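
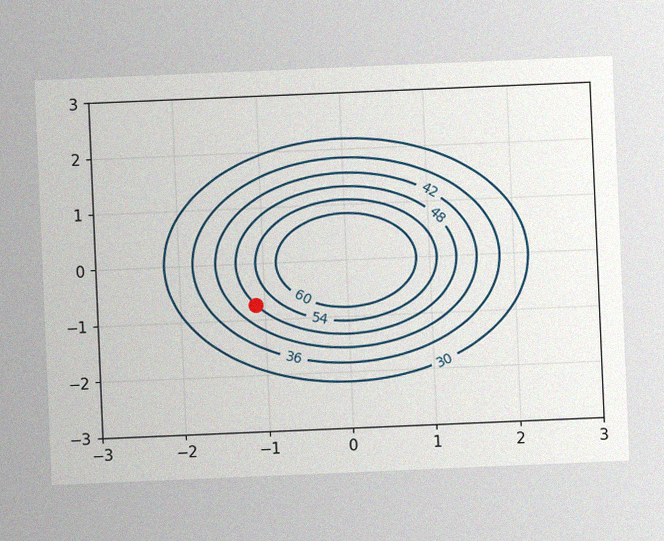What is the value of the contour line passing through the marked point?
48

The chart is tilted about 2° counter-clockwise, with some photo noise. The marked point sits on the contour labelled 48.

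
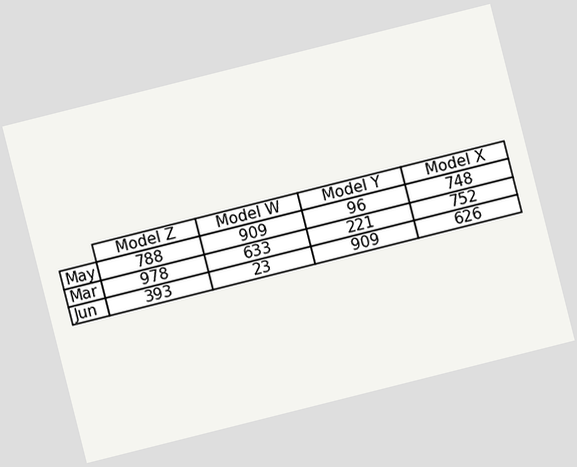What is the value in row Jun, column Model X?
626

The chart is tilted about 14° counter-clockwise. The (Jun, Model X) cell reads 626.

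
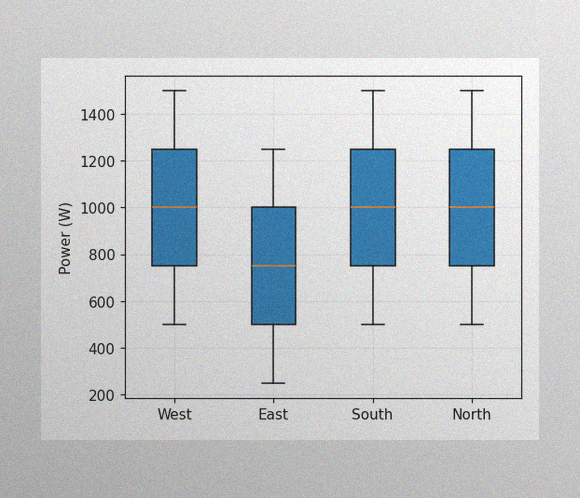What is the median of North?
The image has some photo noise and uneven lighting. The median line in the North box sits at 1000W.

1000W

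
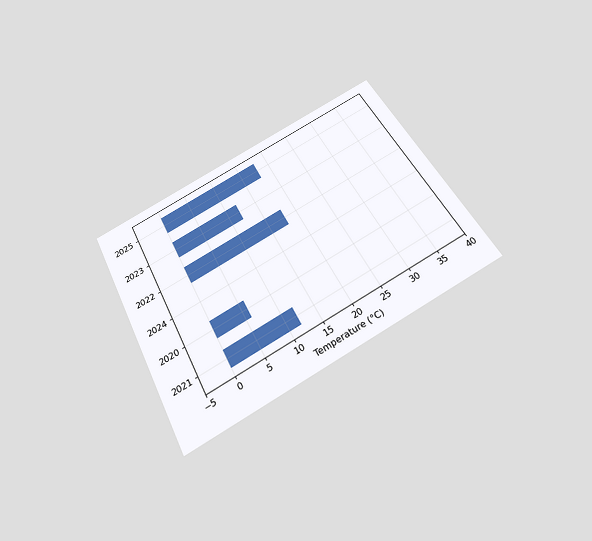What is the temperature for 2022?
The chart is tilted about 28° counter-clockwise and viewed slightly from below. Reading along the chart's x-axis, the 2022 bar reaches 18°C.

18°C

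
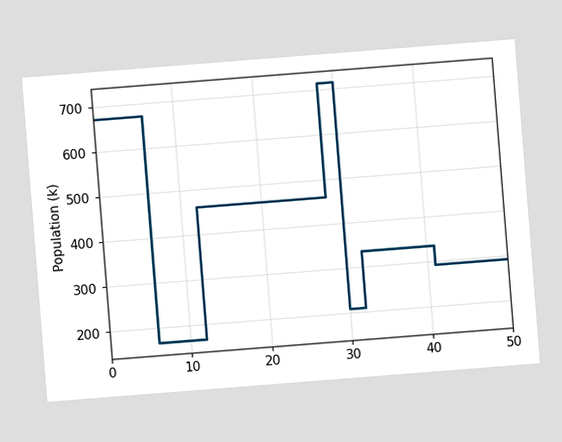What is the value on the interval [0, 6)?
The chart is tilted about 4° counter-clockwise. On [0, 6) the step sits at 672k.

672k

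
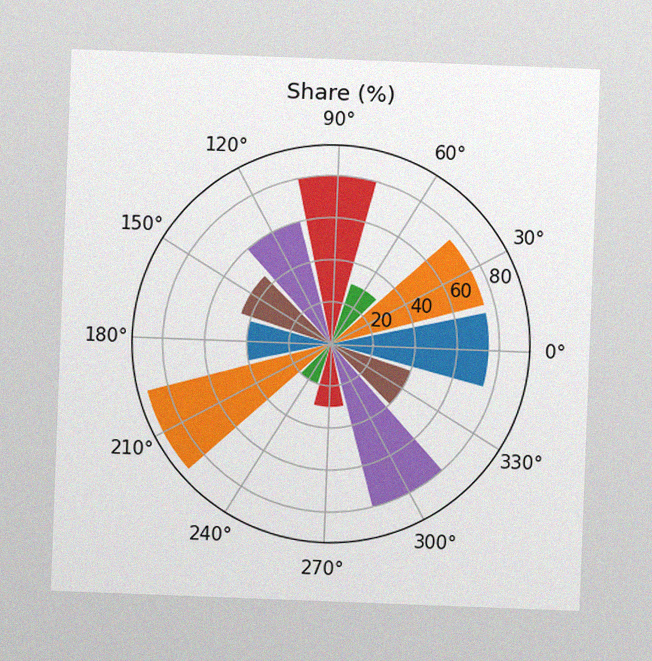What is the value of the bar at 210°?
The chart is tilted about 2° clockwise, with some photo noise. The bar at 210° reaches 90% on the radial axis.

90%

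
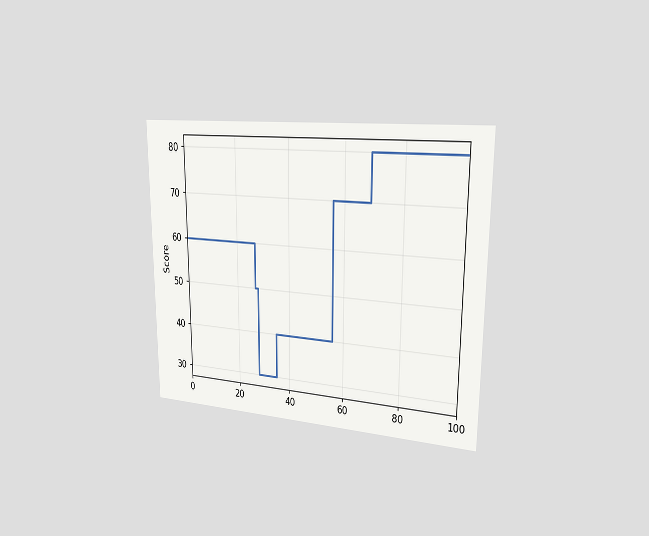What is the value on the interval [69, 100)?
The chart is viewed slightly from the right. On [69, 100) the step sits at 80.

80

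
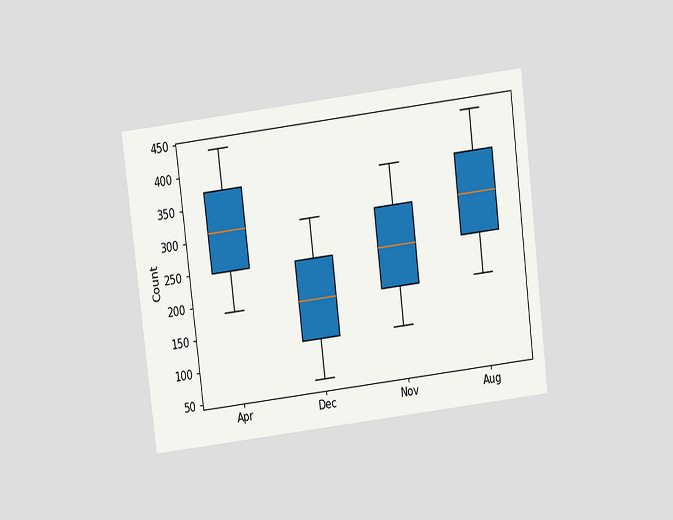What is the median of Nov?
The chart is tilted about 7° counter-clockwise and viewed slightly from above. The median line in the Nov box sits at 248.

248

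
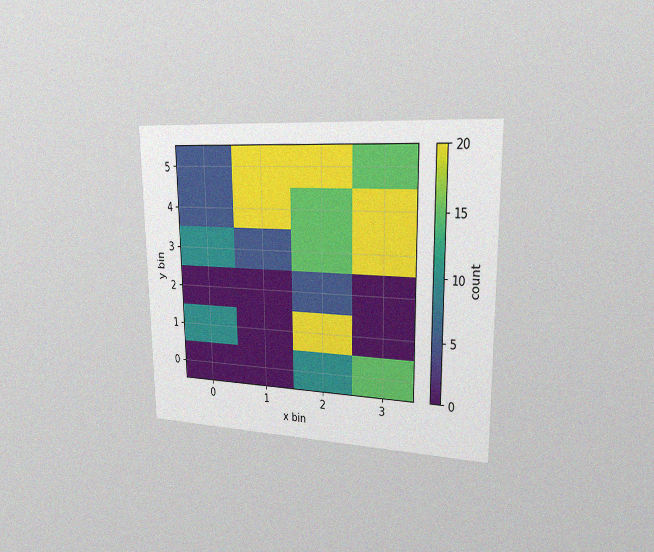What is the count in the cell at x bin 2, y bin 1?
20

The chart is viewed slightly from the right, with some photo noise. Matching the cell (2, 1) against the colorbar gives 20.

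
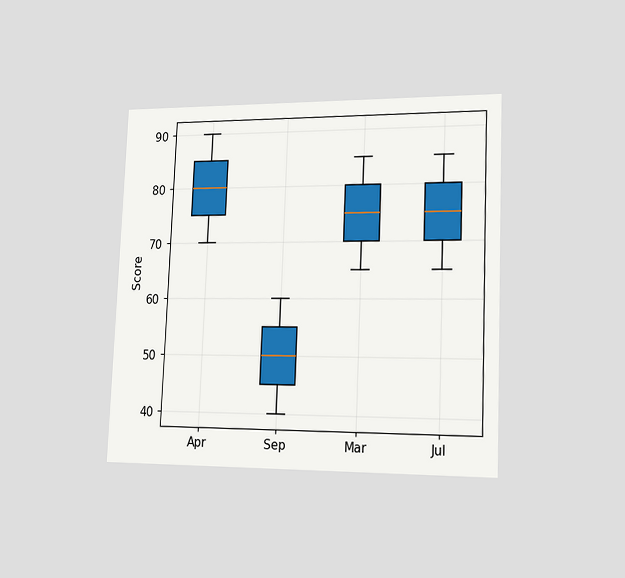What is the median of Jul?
75

The chart is tilted about 2° clockwise and viewed slightly from the right. The median line in the Jul box sits at 75.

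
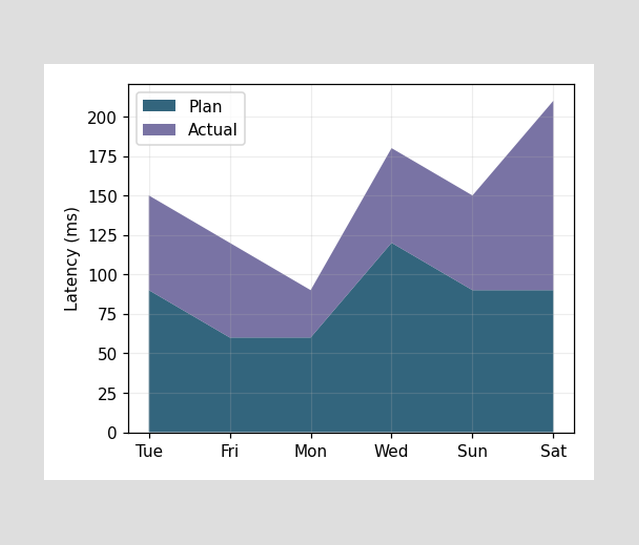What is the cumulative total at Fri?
120ms

The stacked total at Fri reaches 120ms.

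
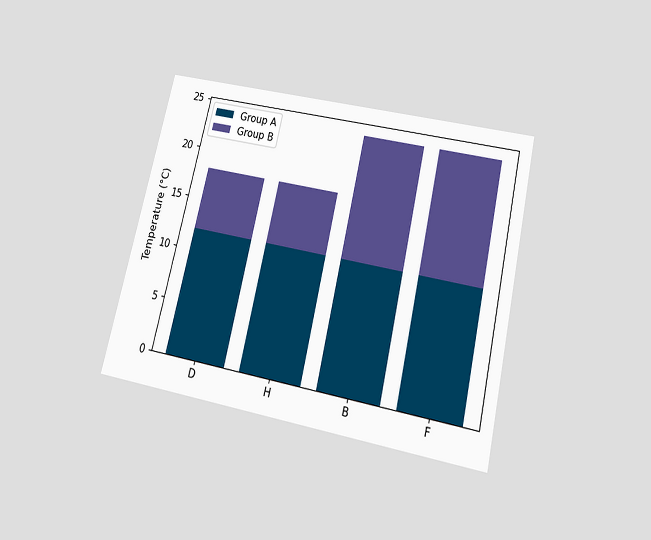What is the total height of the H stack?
18°C

The chart is tilted about 13° clockwise and viewed slightly from below. The H stack's top reaches 18°C on the y-axis.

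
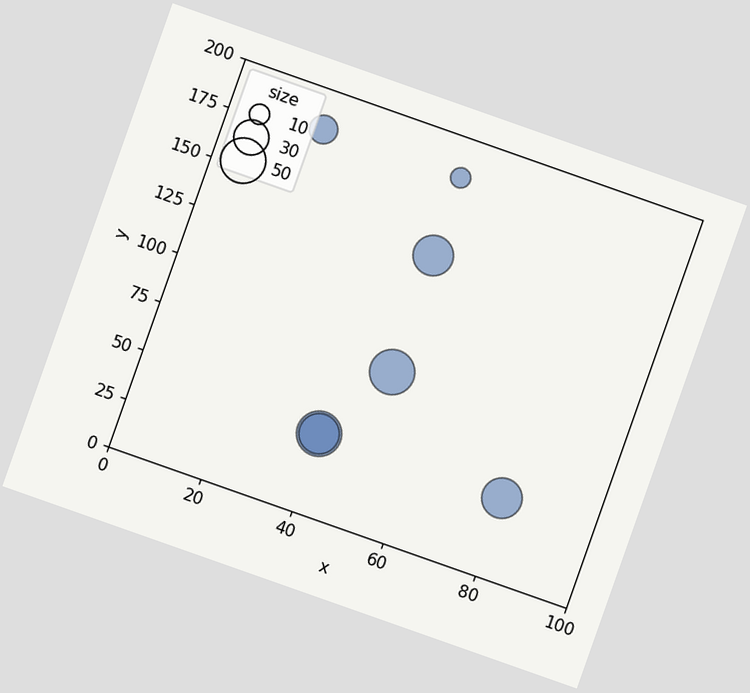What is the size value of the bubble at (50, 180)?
10

The chart is tilted about 19° clockwise. Matching the bubble at (50, 180) against the size legend gives 10.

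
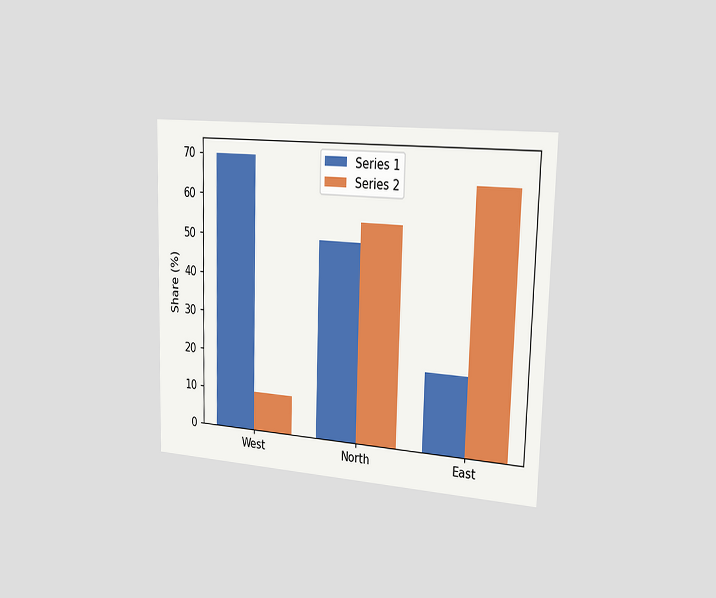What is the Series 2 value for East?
The chart is viewed slightly from the right. The Series 2 bar at East reaches 65% on the y-axis.

65%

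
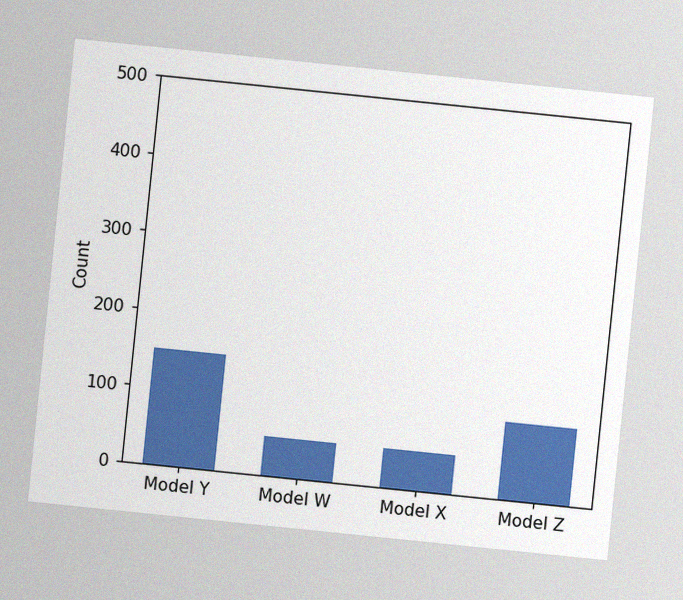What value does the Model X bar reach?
The chart is tilted about 6° clockwise, with some photo noise. Reading along the chart's y-axis, the Model X bar reaches 50.

50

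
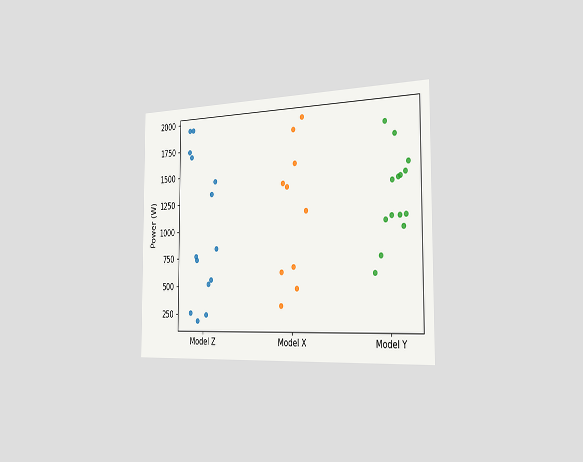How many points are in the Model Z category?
The chart is viewed slightly from the right. Counting the markers in the Model Z column gives 14.

14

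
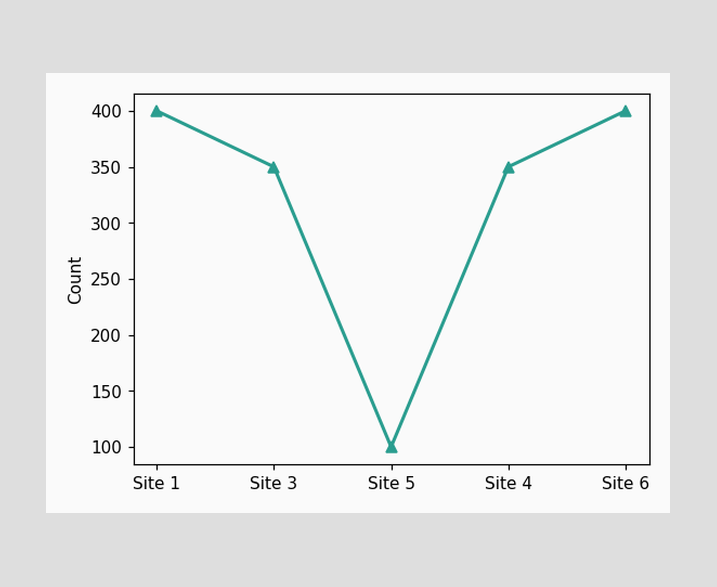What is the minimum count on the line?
100

The lowest point is at Site 5, and reading across to the y-axis gives 100.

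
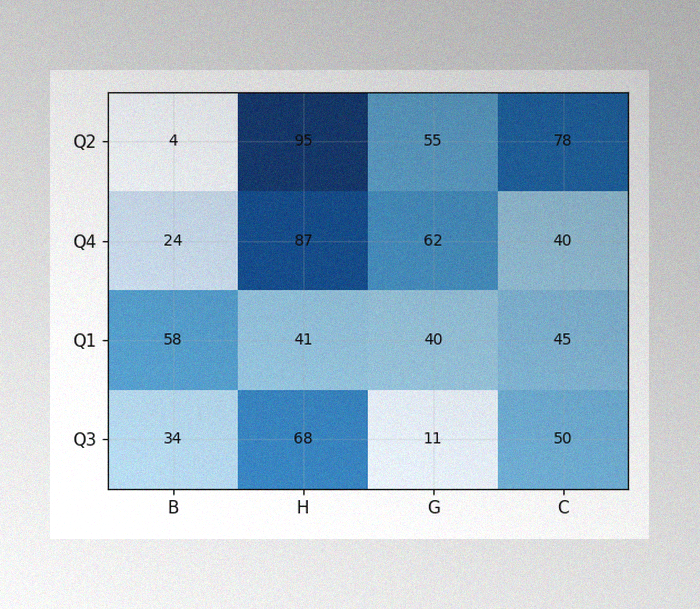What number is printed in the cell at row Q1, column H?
41

The image has some photo noise and uneven lighting. The (Q1, H) cell reads 41.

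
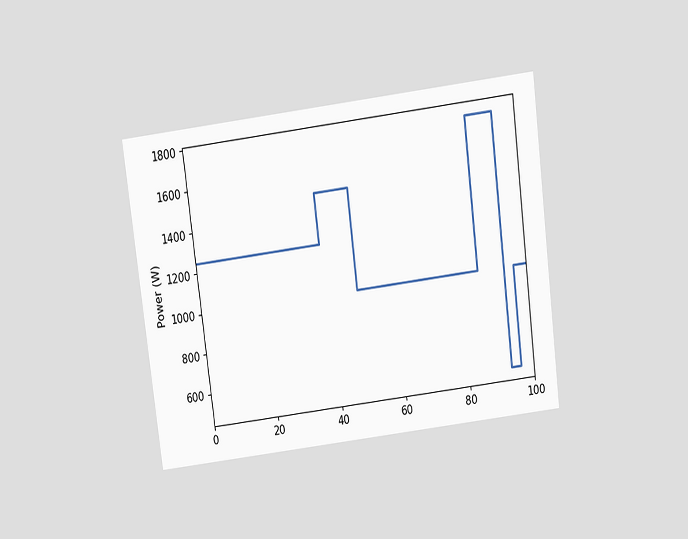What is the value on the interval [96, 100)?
1000W

The chart is tilted about 7° counter-clockwise and viewed slightly from above. On [96, 100) the step sits at 1000W.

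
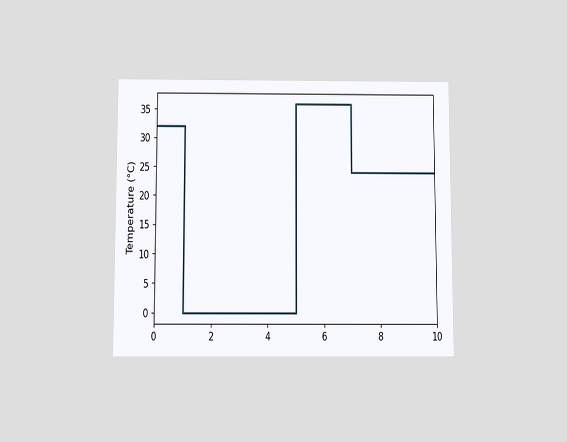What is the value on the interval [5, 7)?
36°C

The chart is viewed slightly from below. On [5, 7) the step sits at 36°C.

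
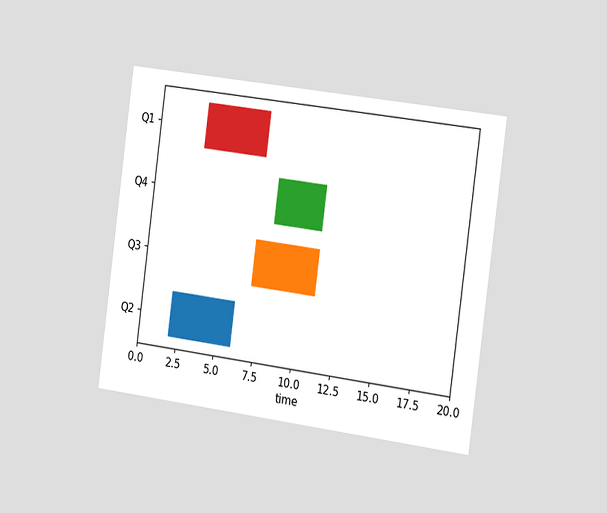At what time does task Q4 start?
The chart is tilted about 8° clockwise and viewed slightly from the right. The Q4 bar begins at t=8.

8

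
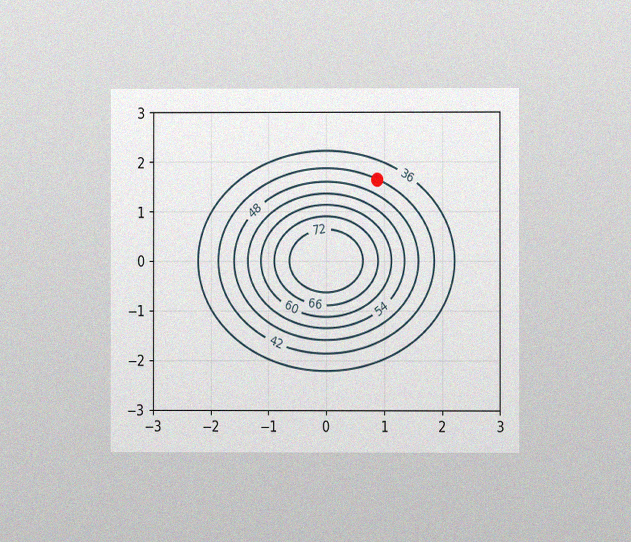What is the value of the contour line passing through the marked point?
42

The chart is viewed at a slight angle, with some photo noise. The marked point sits on the contour labelled 42.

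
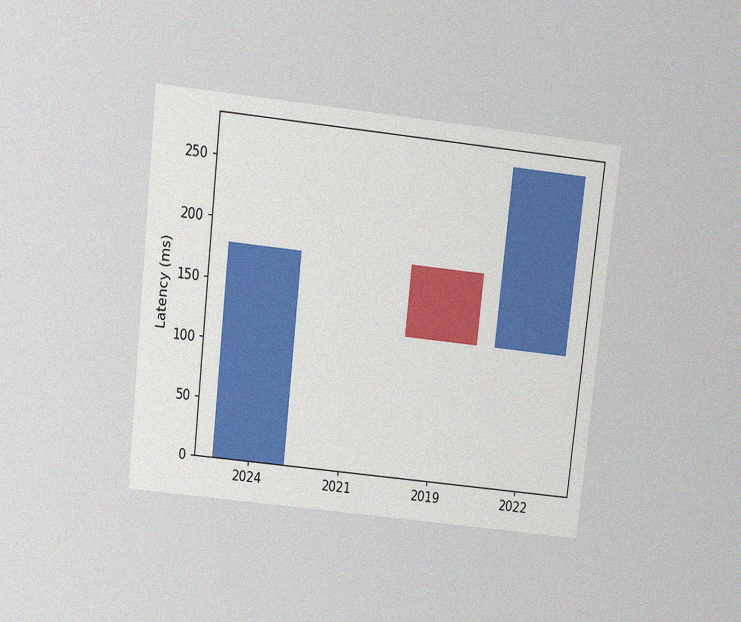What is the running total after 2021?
The chart is tilted about 6° clockwise and viewed slightly from above, with some photo noise. After 2021 the running total reaches 180ms.

180ms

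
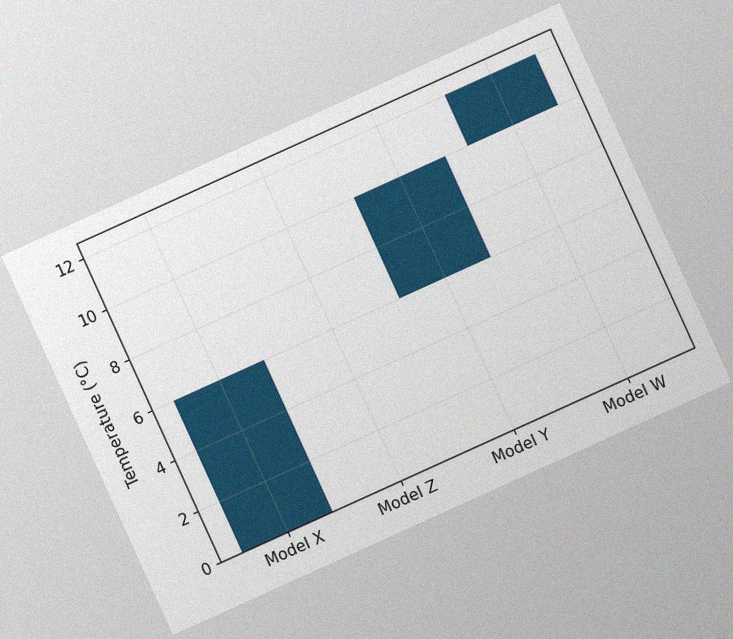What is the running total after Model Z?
The chart is tilted about 24° counter-clockwise, with some photo noise. After Model Z the running total reaches 6°C.

6°C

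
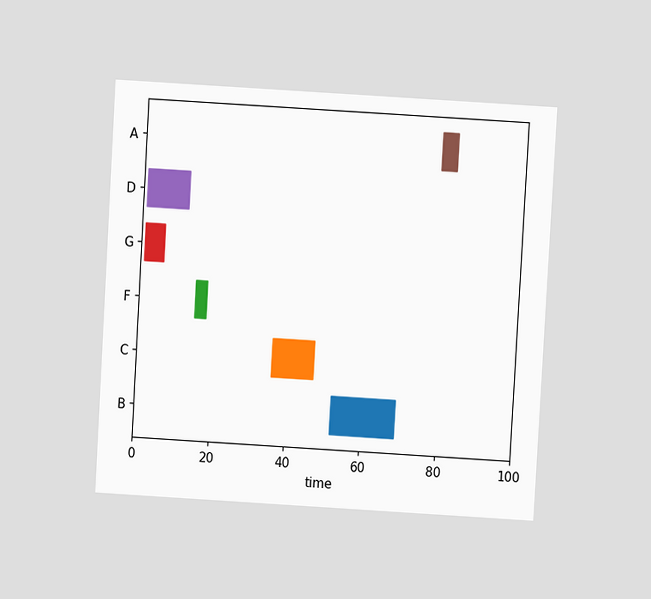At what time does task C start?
36

The chart is tilted about 3° clockwise and viewed at a slight angle. The C bar begins at t=36.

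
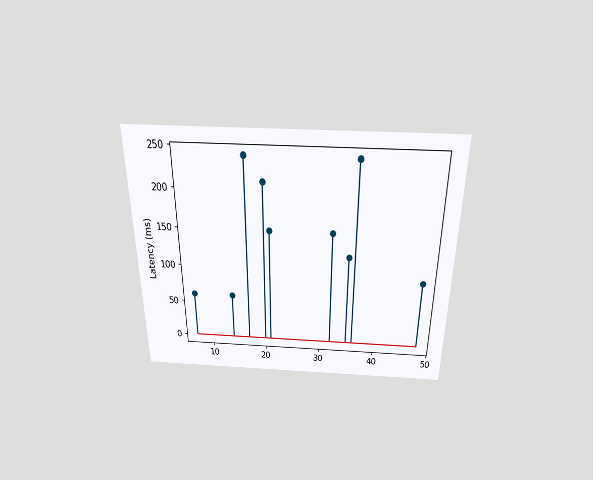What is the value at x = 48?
90ms

The chart is viewed slightly from above. The stem at x=48 reaches 90ms.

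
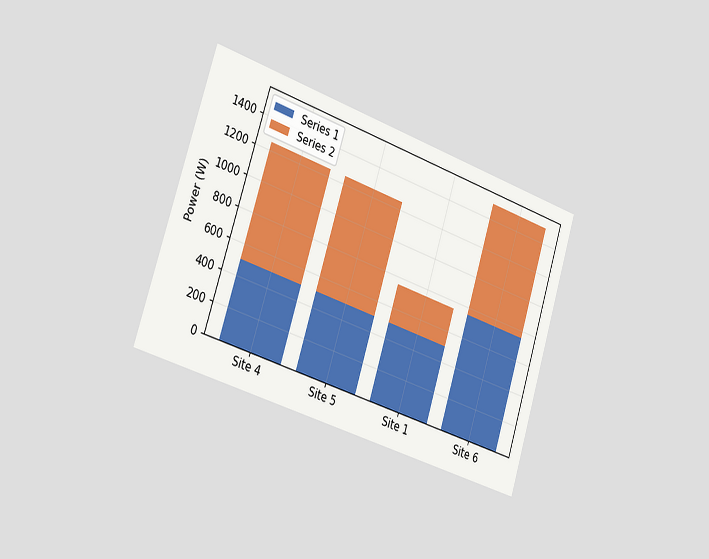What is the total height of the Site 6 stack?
1500W

The chart is tilted about 18° clockwise and viewed slightly from the left. The Site 6 stack's top reaches 1500W on the y-axis.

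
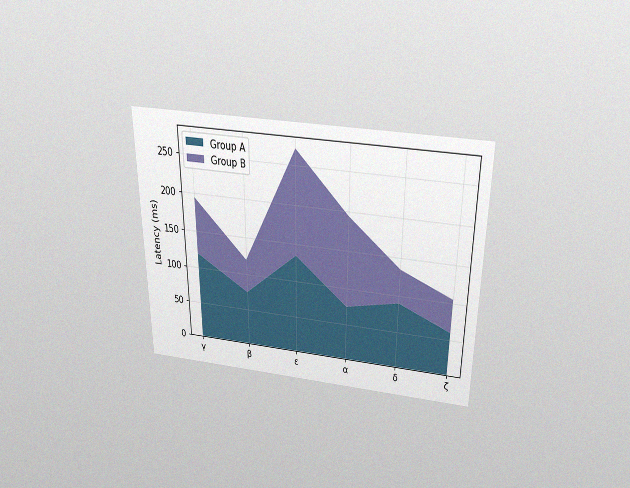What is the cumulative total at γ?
195ms

The chart is viewed slightly from above, with some photo noise. The stacked total at γ reaches 195ms.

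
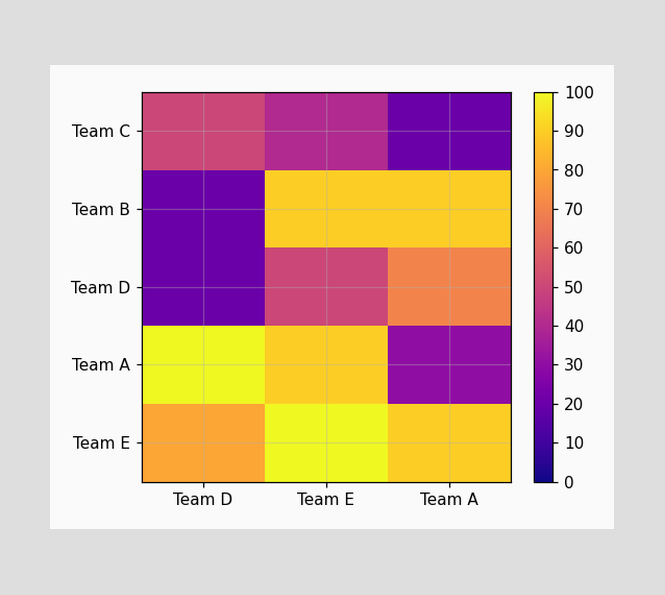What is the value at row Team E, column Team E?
Matching cell (Team E, Team E) against the colorbar gives 100.

100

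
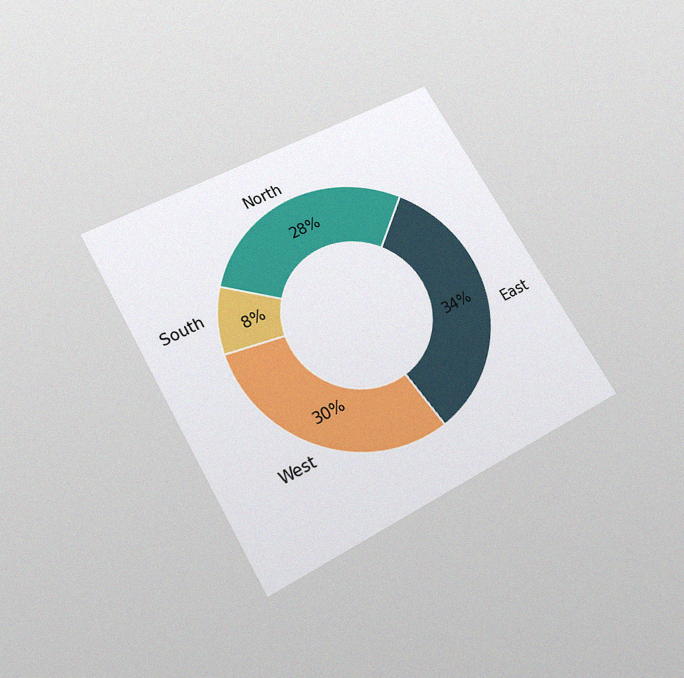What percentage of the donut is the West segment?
The chart is tilted about 30° counter-clockwise and viewed slightly from below, with some photo noise. The West segment takes up 30% of the ring.

30%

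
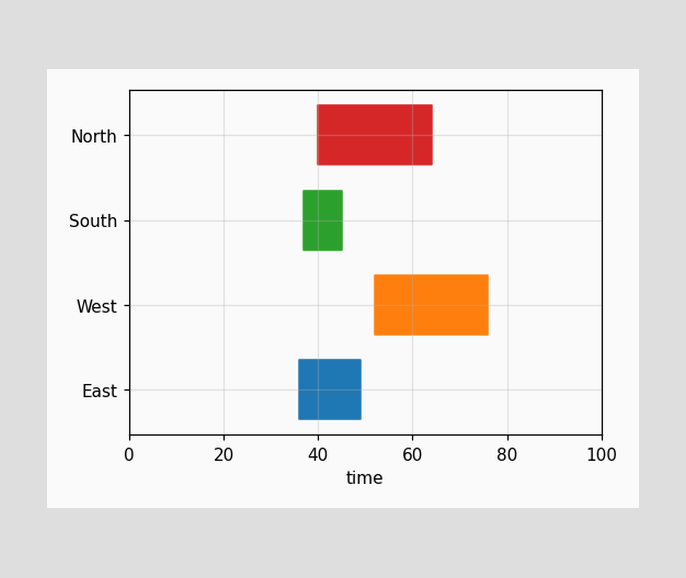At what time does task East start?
The East bar begins at t=36.

36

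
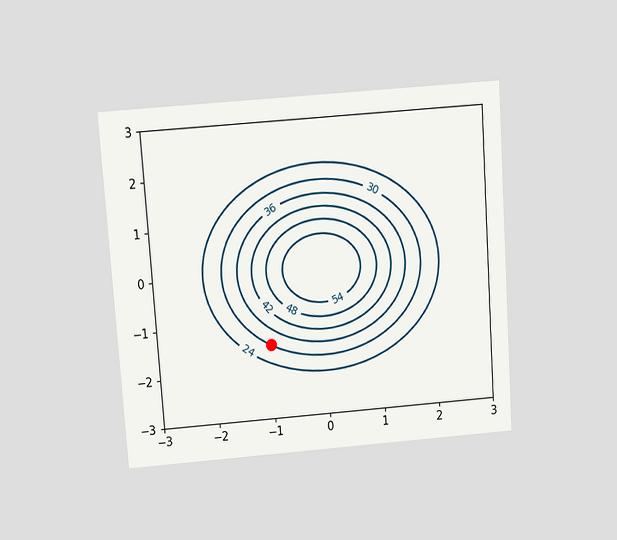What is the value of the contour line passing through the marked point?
The chart is tilted about 4° counter-clockwise and viewed slightly from above. The marked point sits on the contour labelled 30.

30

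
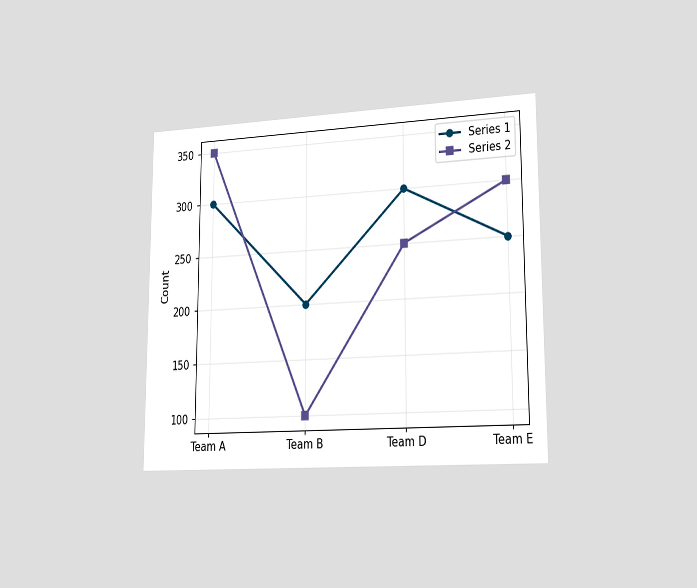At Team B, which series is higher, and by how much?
The chart is viewed slightly from the right. At Team B, Series 1 sits above the other line by 100.

Series 1, by 100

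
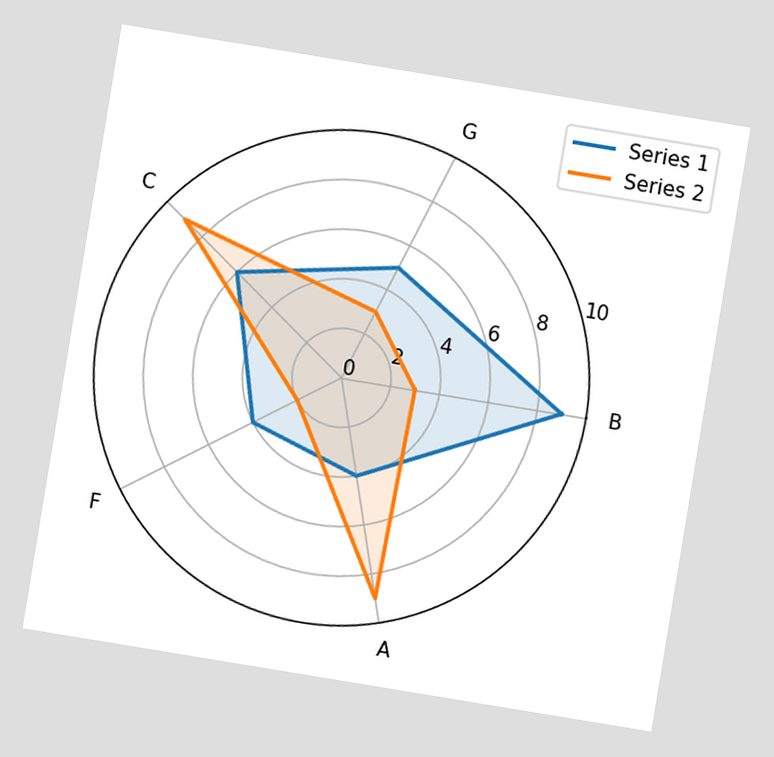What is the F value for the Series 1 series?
4

The chart is tilted about 9° clockwise. On the F axis, Series 1 reaches 4.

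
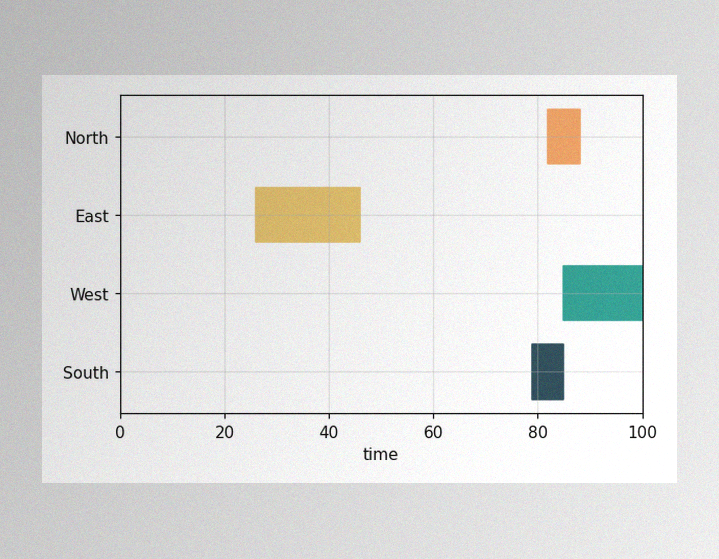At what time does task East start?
The image has some photo noise and uneven lighting. The East bar begins at t=26.

26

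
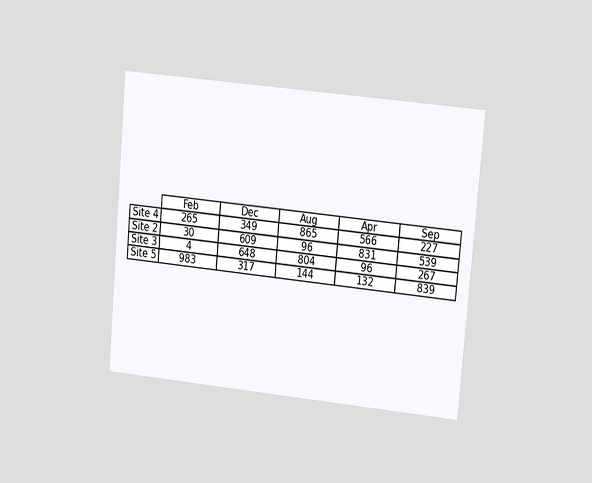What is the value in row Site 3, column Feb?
The chart is tilted about 5° clockwise and viewed at a slight angle. The (Site 3, Feb) cell reads 4.

4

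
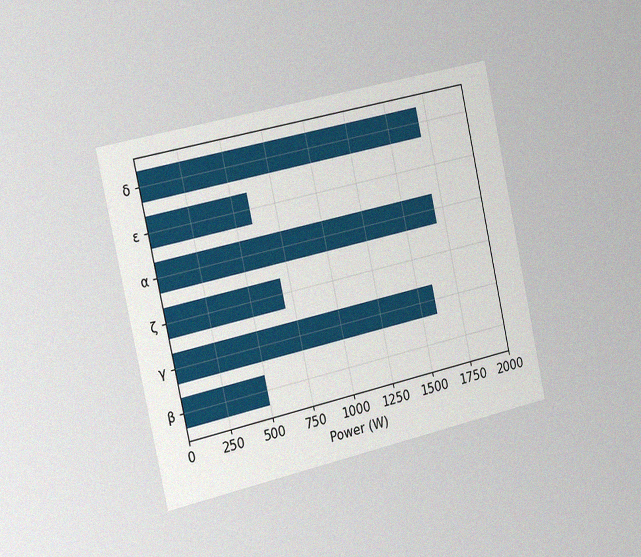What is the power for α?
1700W

The chart is tilted about 12° counter-clockwise and viewed slightly from the left, with some photo noise. Reading along the chart's x-axis, the α bar reaches 1700W.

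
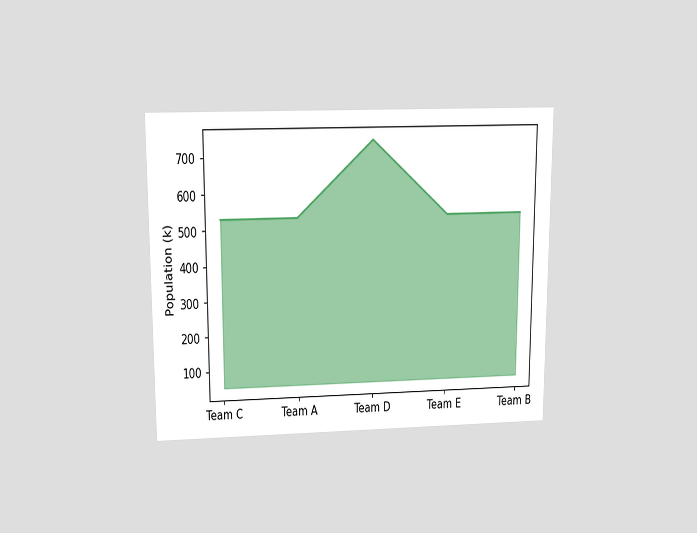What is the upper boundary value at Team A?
The chart is viewed slightly from above. At Team A the upper boundary is at 530k.

530k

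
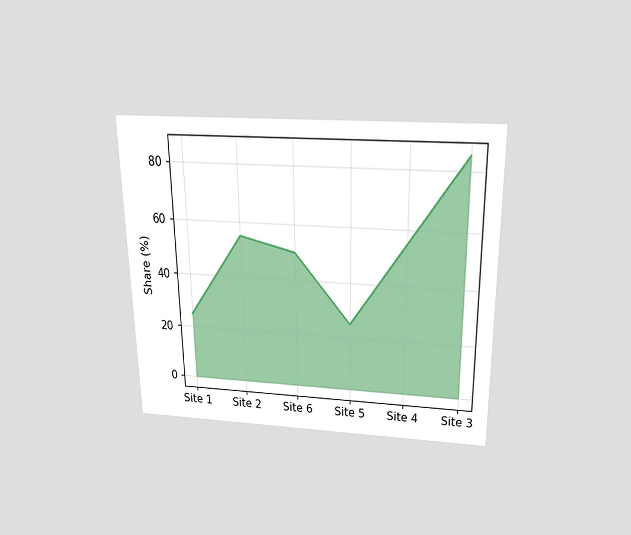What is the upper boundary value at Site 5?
The chart is viewed slightly from above. At Site 5 the upper boundary is at 25%.

25%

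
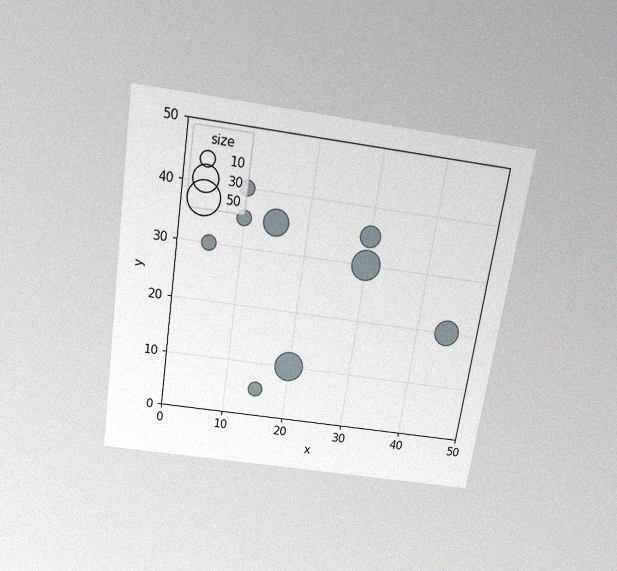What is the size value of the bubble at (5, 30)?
The chart is tilted about 9° clockwise and viewed slightly from above, with some photo noise. Matching the bubble at (5, 30) against the size legend gives 10.

10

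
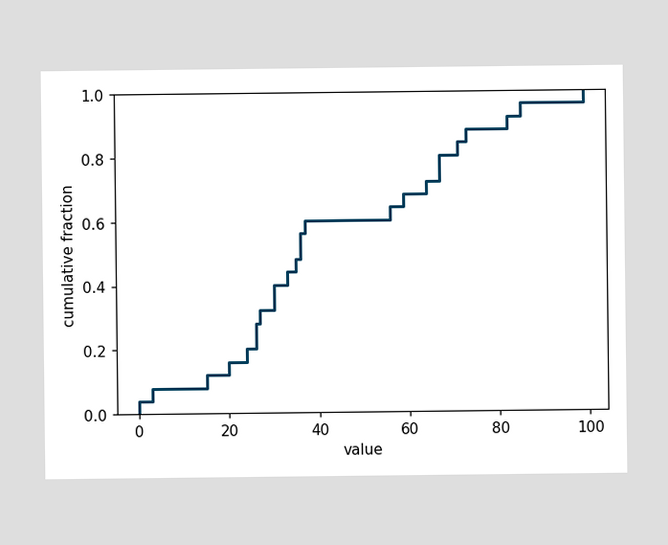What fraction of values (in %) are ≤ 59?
At x=59 the ECDF step is at 68%.

68%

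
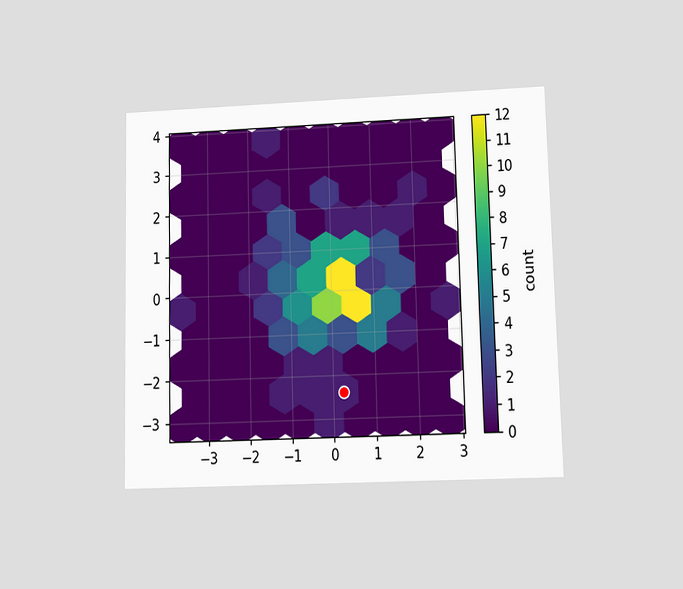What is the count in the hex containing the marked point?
The chart is viewed at a slight angle. The marked hex reads 1 on the colorbar.

1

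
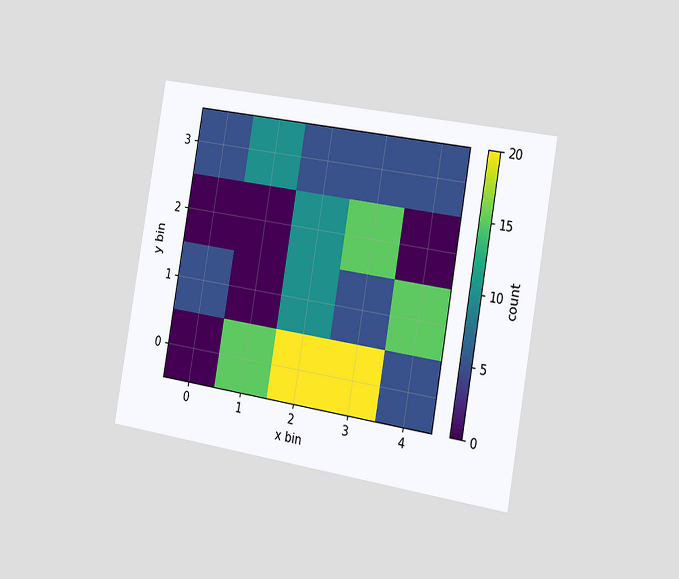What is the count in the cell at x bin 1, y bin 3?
10

The chart is tilted about 10° clockwise and viewed slightly from the right. Matching the cell (1, 3) against the colorbar gives 10.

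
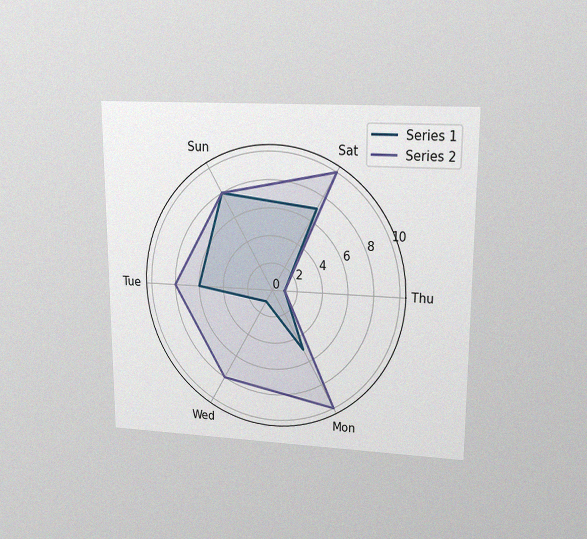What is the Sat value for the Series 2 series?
The chart is viewed at a slight angle, with some photo noise. On the Sat axis, Series 2 reaches 10.

10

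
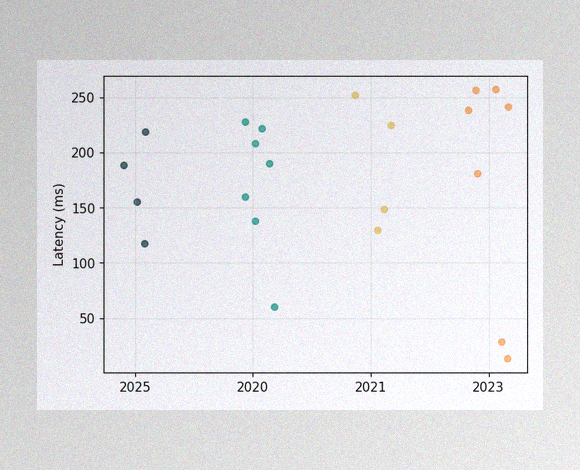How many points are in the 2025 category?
4

The image has some photo noise and uneven lighting. Counting the markers in the 2025 column gives 4.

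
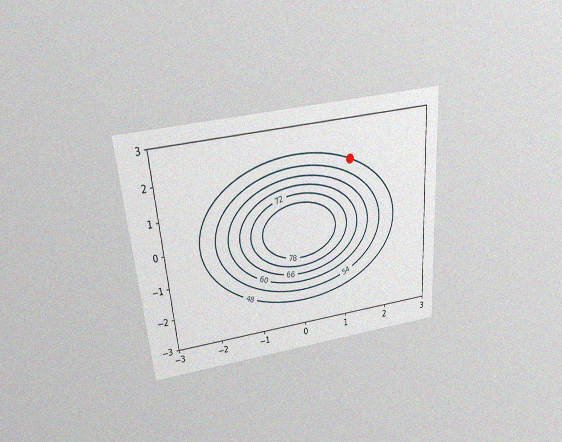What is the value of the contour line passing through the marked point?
The chart is tilted about 5° counter-clockwise and viewed slightly from above, with some photo noise. The marked point sits on the contour labelled 48.

48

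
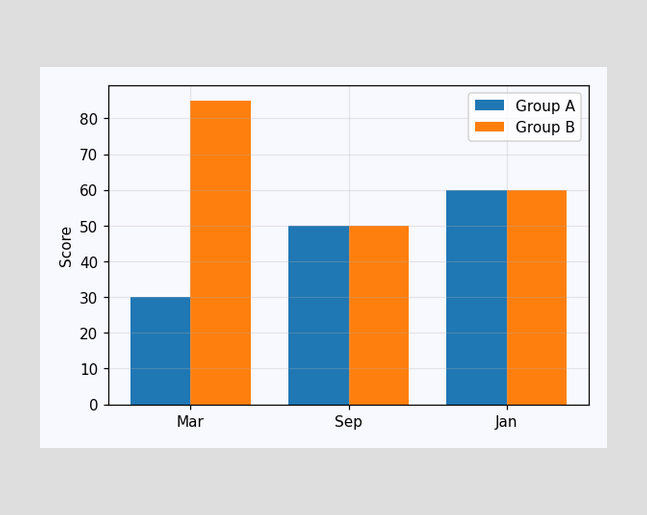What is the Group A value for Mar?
30

The Group A bar at Mar reaches 30 on the y-axis.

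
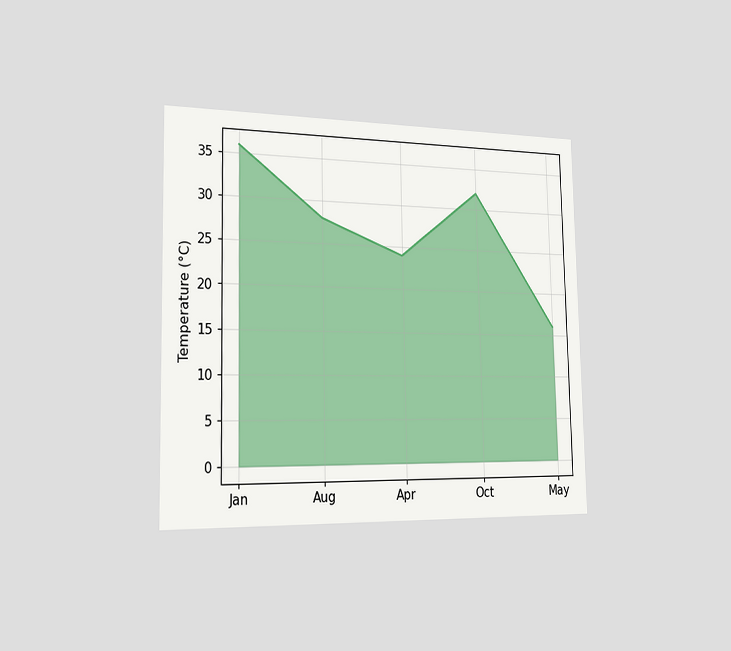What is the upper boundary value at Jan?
The chart is viewed slightly from the left. At Jan the upper boundary is at 36°C.

36°C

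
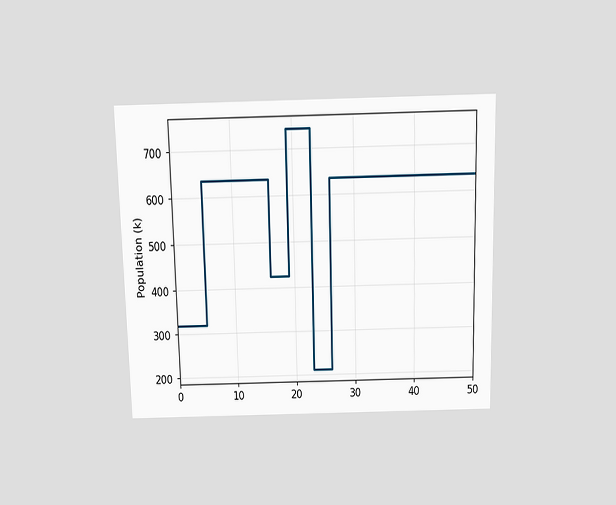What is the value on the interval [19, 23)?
742k

The chart is viewed slightly from above. On [19, 23) the step sits at 742k.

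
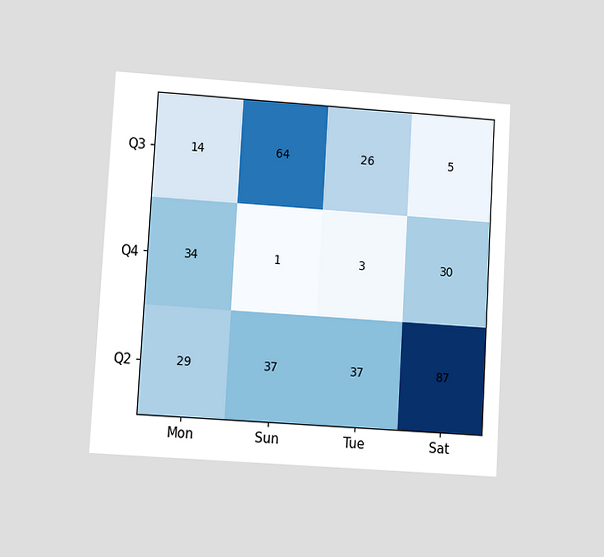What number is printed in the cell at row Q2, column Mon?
The chart is tilted about 3° clockwise and viewed at a slight angle. The (Q2, Mon) cell reads 29.

29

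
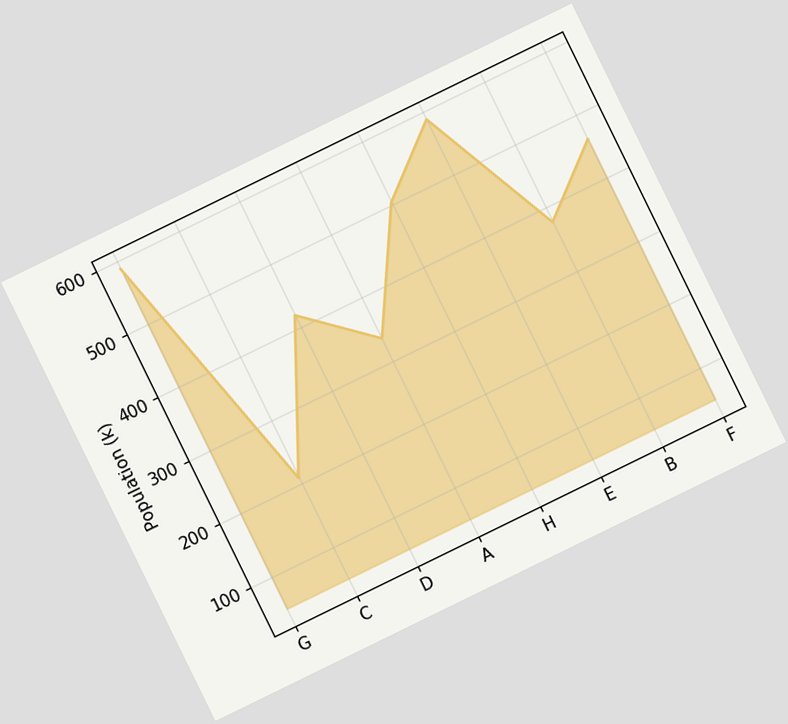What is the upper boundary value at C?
210k

The chart is tilted about 26° counter-clockwise. At C the upper boundary is at 210k.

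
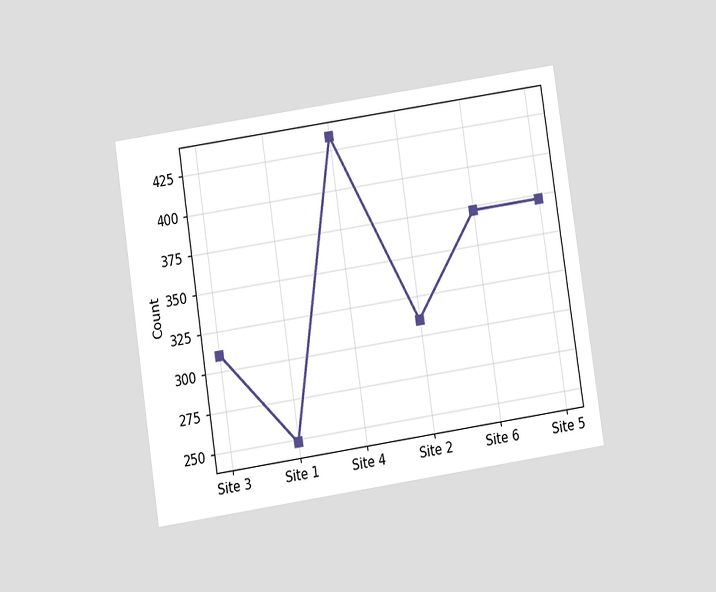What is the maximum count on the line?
The chart is tilted about 9° counter-clockwise and viewed slightly from below. The highest point is at Site 4, and reading across to the y-axis gives 434.

434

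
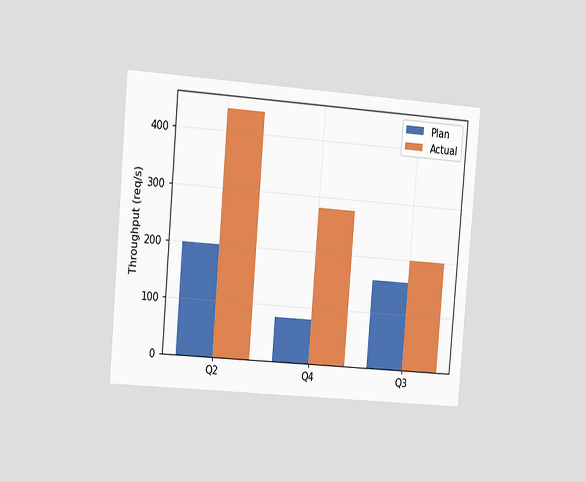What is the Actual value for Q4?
The chart is tilted about 5° clockwise and viewed slightly from the left. The Actual bar at Q4 reaches 280req/s on the y-axis.

280req/s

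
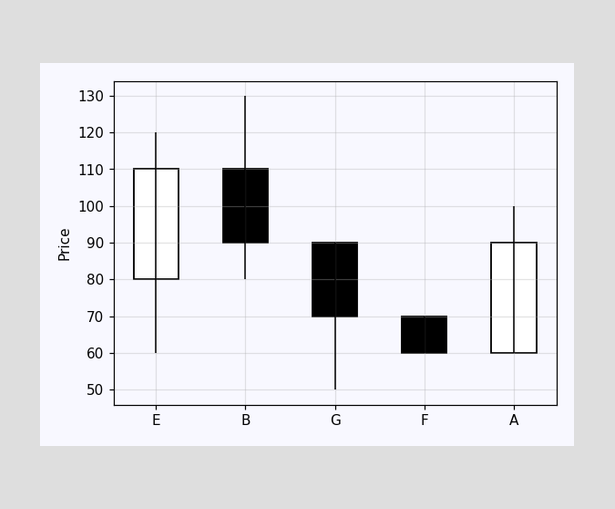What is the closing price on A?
The A candle closes at 90.

90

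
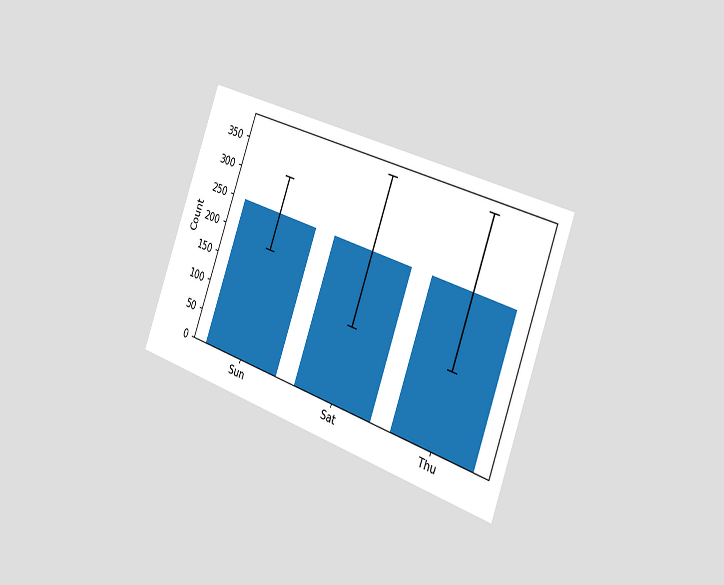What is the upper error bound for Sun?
310

The chart is tilted about 20° clockwise and viewed slightly from the right. The Sun bar's upper whisker reaches 310.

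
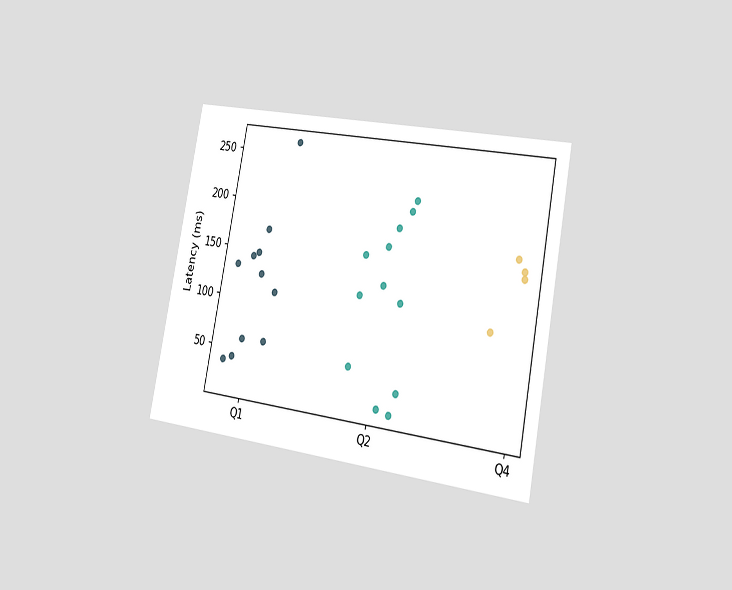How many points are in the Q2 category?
12

The chart is tilted about 11° clockwise and viewed slightly from the right. Counting the markers in the Q2 column gives 12.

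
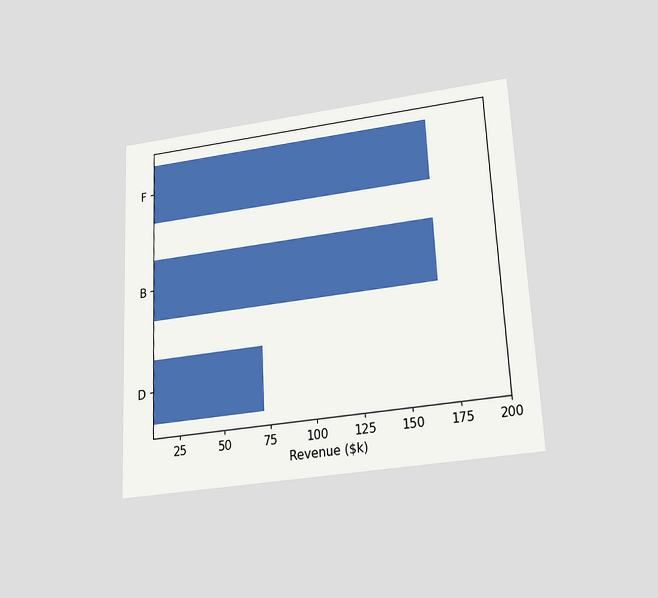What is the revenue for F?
The chart is tilted about 3° counter-clockwise and viewed slightly from below. Reading along the chart's x-axis, the F bar reaches $168k.

$168k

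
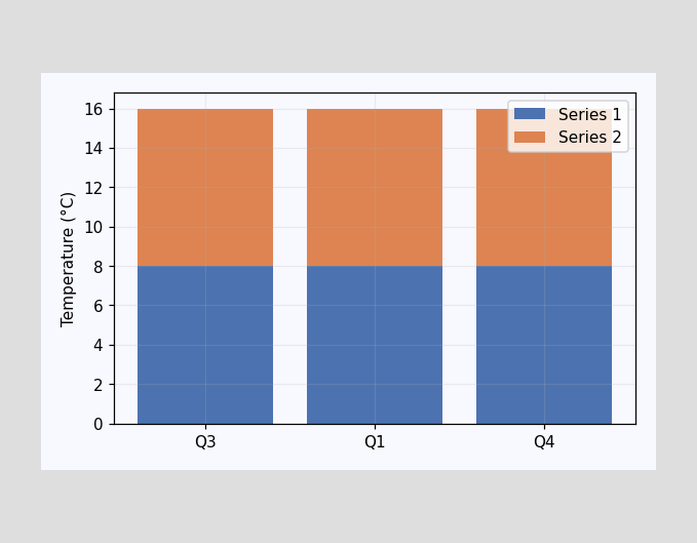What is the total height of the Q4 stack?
16°C

The Q4 stack's top reaches 16°C on the y-axis.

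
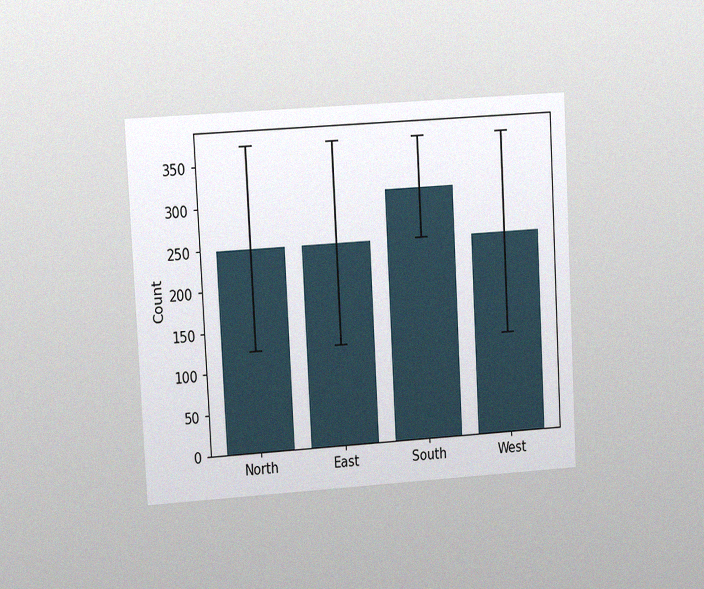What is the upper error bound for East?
The chart is tilted about 3° counter-clockwise and viewed at a slight angle, with some photo noise. The East bar's upper whisker reaches 372.

372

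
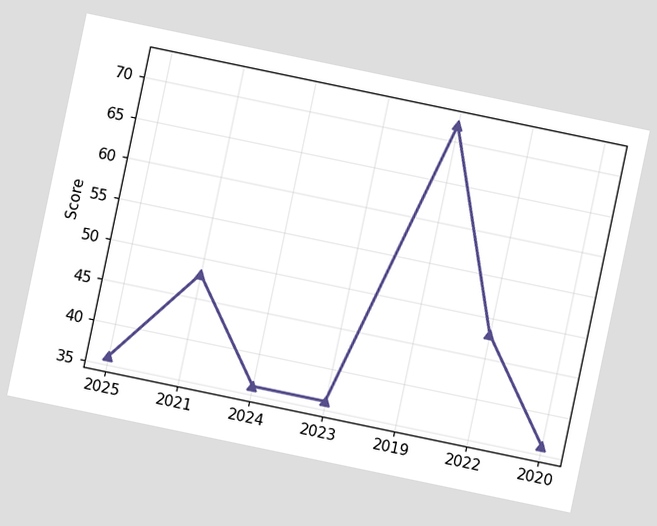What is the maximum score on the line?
72

The chart is tilted about 12° clockwise. The highest point is at 2019, and reading across to the y-axis gives 72.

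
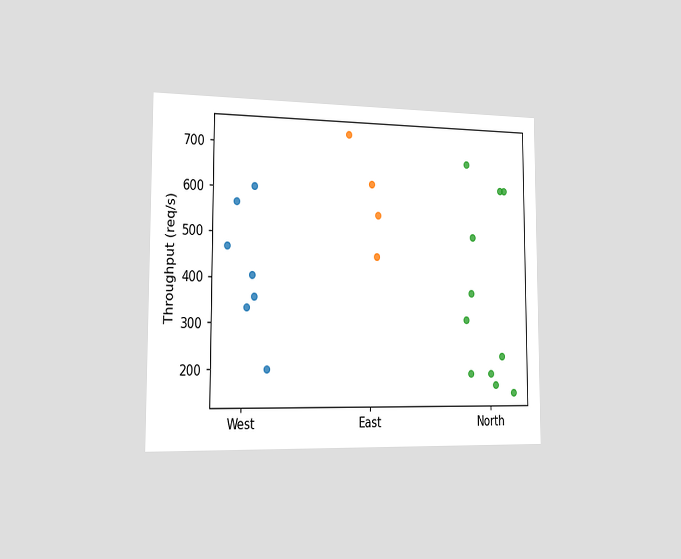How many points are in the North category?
The chart is viewed slightly from the left. Counting the markers in the North column gives 11.

11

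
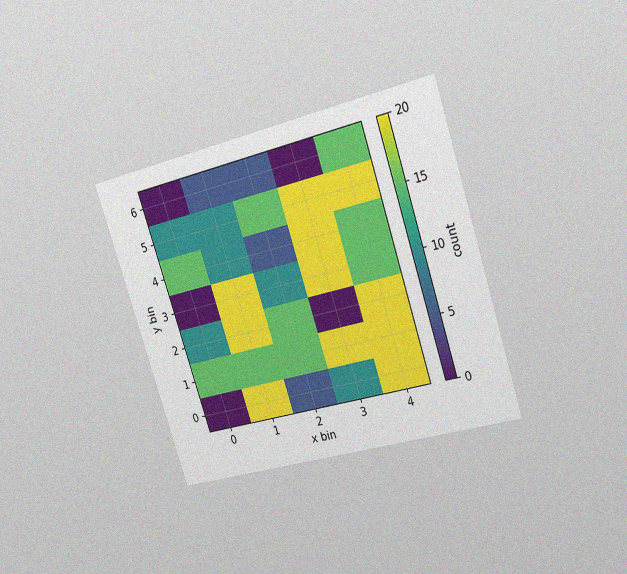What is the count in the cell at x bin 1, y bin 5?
10

The chart is tilted about 18° counter-clockwise and viewed slightly from the right, with some photo noise. Matching the cell (1, 5) against the colorbar gives 10.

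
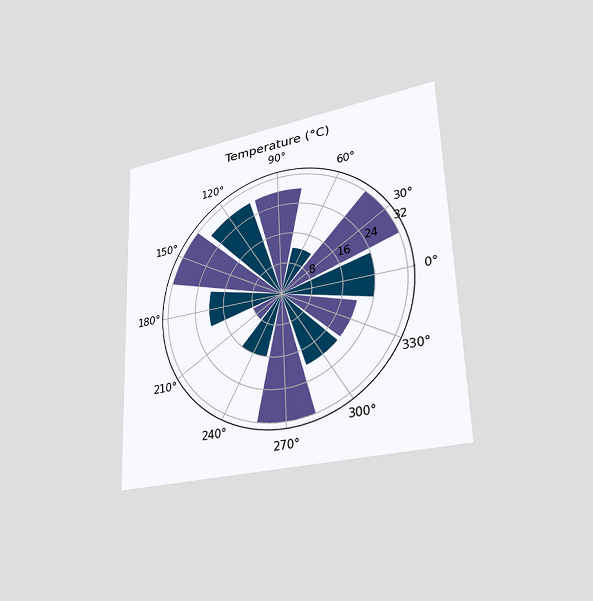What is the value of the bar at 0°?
The chart is tilted about 2° counter-clockwise and viewed at a slight angle. The bar at 0° reaches 24°C on the radial axis.

24°C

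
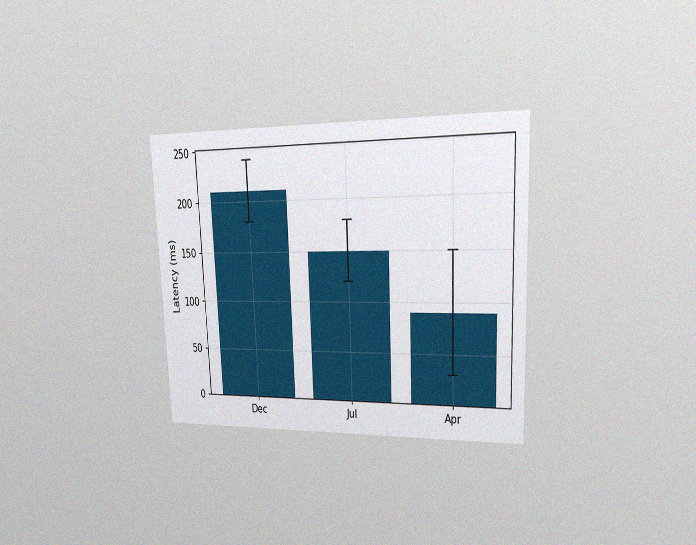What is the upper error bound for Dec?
The chart is tilted about 2° counter-clockwise and viewed slightly from the right, with some photo noise. The Dec bar's upper whisker reaches 240ms.

240ms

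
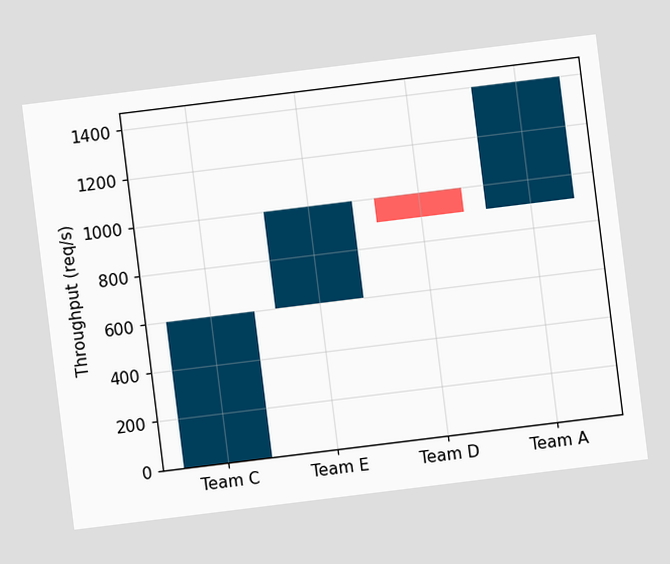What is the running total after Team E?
1000req/s

The chart is tilted about 7° counter-clockwise. After Team E the running total reaches 1000req/s.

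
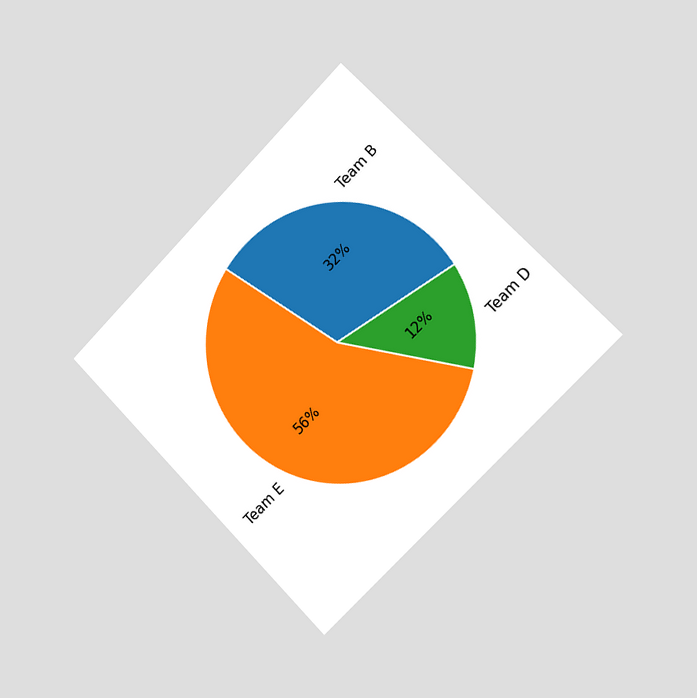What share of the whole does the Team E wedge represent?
56%

The chart is tilted about 45° counter-clockwise and viewed slightly from the right. The Team E slice takes up 56% of the pie.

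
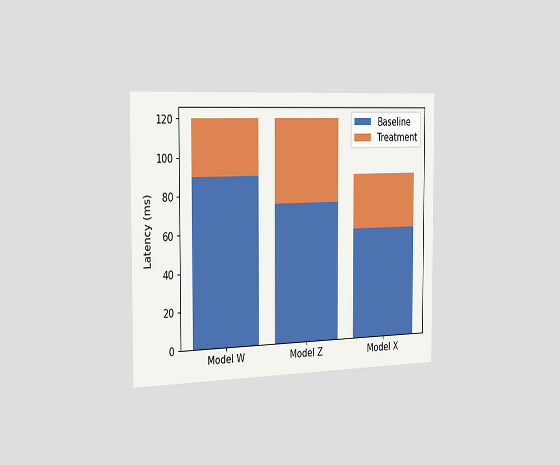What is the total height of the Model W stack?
The chart is viewed slightly from the left. The Model W stack's top reaches 120ms on the y-axis.

120ms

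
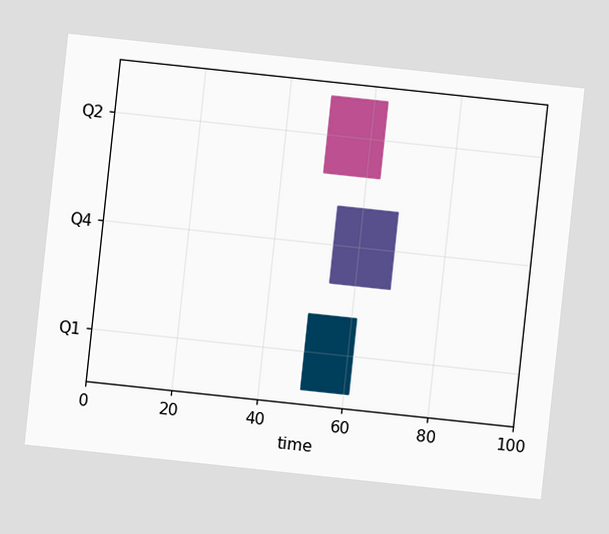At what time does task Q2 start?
The chart is tilted about 6° clockwise. The Q2 bar begins at t=50.

50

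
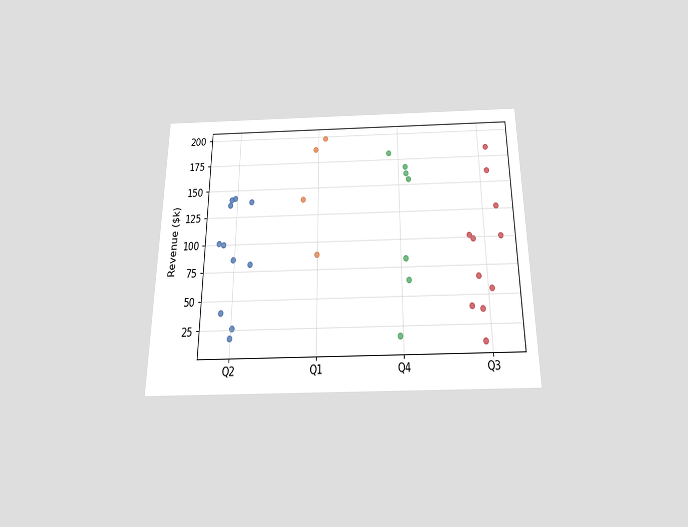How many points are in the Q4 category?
7

The chart is viewed slightly from below. Counting the markers in the Q4 column gives 7.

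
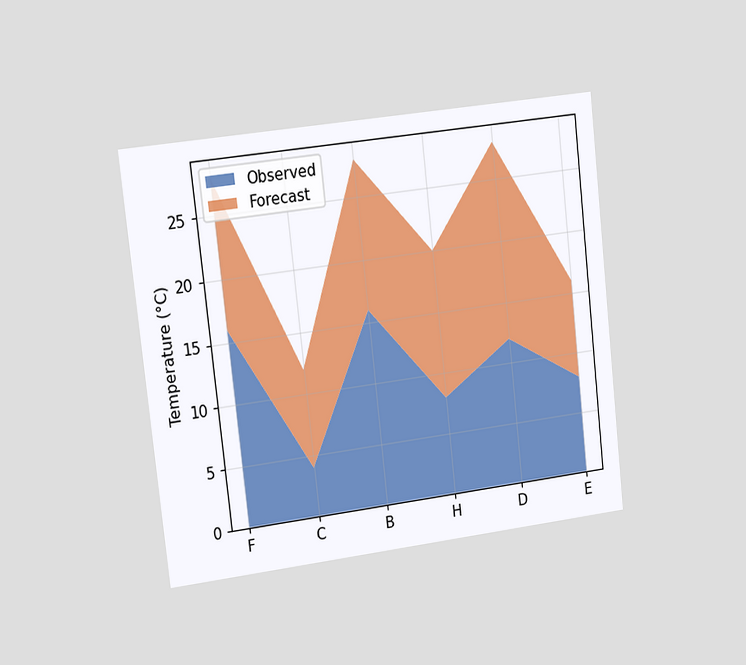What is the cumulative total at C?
The chart is tilted about 6° counter-clockwise and viewed slightly from the left. The stacked total at C reaches 12°C.

12°C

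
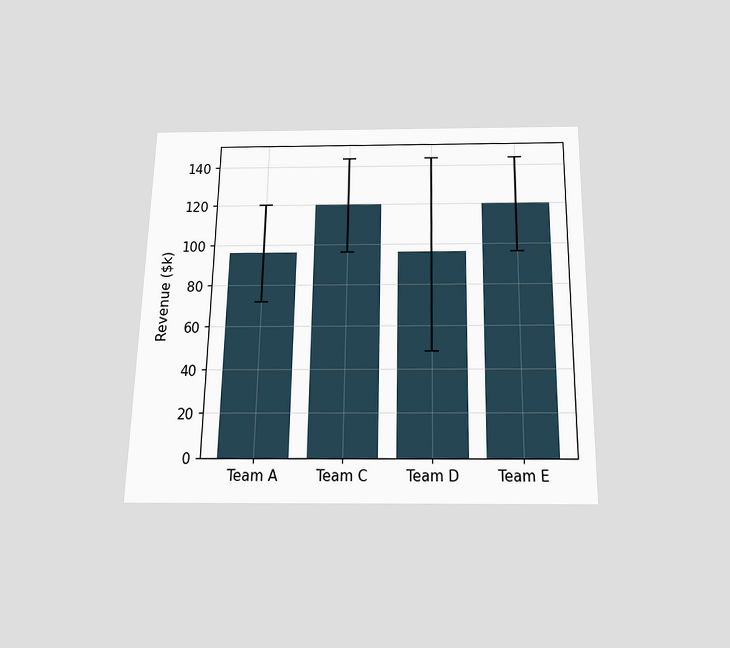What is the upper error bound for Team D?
The chart is viewed slightly from below. The Team D bar's upper whisker reaches $144k.

$144k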